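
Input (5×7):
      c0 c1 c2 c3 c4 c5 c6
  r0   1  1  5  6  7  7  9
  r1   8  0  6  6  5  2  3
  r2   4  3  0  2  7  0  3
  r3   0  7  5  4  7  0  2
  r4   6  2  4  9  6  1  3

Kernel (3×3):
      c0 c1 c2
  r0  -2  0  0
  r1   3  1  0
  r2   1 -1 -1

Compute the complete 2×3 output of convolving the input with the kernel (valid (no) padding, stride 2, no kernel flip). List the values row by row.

Output[0,0]: The receptive field on the input at this output position is [1 1 5 / 8 0 6 / 4 3 0]. Elementwise product with the kernel and sum: 1·-2 + 8·3 + 0·1 + 4·1 + 3·-1 + 0·-1.

23 5 7
-1 8 9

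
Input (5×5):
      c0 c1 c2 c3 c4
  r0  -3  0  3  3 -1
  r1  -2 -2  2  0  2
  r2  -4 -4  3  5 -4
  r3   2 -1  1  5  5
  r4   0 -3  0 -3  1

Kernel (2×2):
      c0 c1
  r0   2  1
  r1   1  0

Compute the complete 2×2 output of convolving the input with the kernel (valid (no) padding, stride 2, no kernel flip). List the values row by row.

-8 11
-10 12

Output[0,0]: The receptive field on the input at this output position is [-3 0 / -2 -2]. Elementwise product with the kernel and sum: -3·2 + 0·1 + -2·1.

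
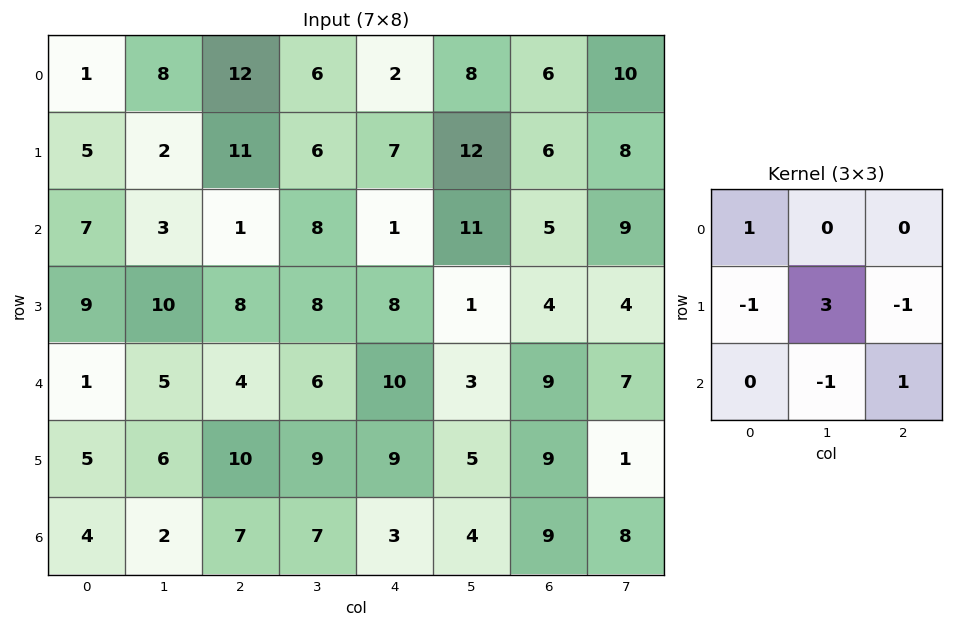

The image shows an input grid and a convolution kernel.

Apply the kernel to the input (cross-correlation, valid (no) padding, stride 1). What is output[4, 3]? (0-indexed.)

The receptive field on the input at this output position is [6 10 3 / 9 9 5 / 7 3 4]. Elementwise product with the kernel and sum: 6·1 + 9·-1 + 9·3 + 5·-1 + 3·-1 + 4·1.

20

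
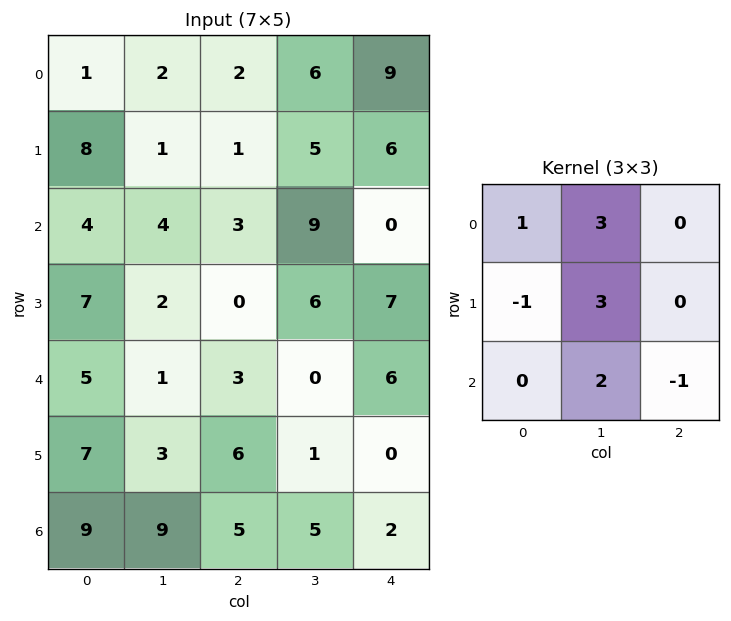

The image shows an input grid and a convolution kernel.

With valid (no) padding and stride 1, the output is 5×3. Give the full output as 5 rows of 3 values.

Output[0,0]: The receptive field on the input at this output position is [1 2 2 / 8 1 1 / 4 4 3]. Elementwise product with the kernel and sum: 1·1 + 2·3 + 8·-1 + 1·3 + 4·2 + 3·-1.
Output[0,1]: The receptive field on the input at this output position is [2 2 6 / 1 1 5 / 4 3 9]. Elementwise product with the kernel and sum: 2·1 + 2·3 + 1·-1 + 1·3 + 3·2 + 9·-1.

7 7 52
23 3 45
14 17 42
11 21 17
23 30 8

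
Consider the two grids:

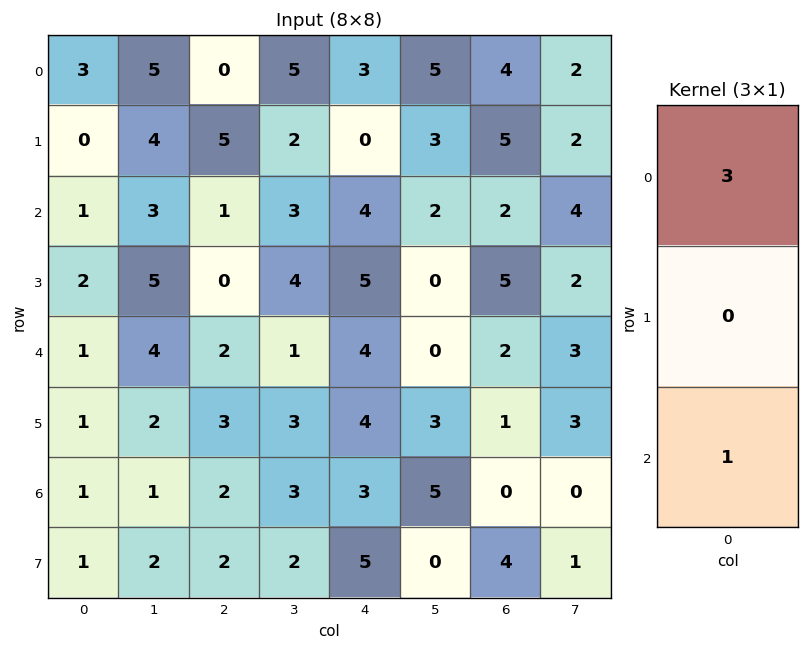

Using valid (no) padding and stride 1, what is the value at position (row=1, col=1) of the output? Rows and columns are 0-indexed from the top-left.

17

The receptive field on the input at this output position is [4 / 3 / 5]. Elementwise product with the kernel and sum: 4·3 + 5·1.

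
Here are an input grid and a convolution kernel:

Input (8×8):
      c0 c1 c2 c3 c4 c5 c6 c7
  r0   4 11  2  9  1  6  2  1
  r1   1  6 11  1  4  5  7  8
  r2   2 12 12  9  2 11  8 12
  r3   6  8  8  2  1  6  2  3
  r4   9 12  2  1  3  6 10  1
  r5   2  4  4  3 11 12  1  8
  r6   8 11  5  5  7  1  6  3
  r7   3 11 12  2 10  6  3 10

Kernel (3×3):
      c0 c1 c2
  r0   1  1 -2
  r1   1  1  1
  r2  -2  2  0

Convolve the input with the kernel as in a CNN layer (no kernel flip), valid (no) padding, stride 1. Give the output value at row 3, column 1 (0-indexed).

The receptive field on the input at this output position is [8 8 2 / 12 2 1 / 4 4 3]. Elementwise product with the kernel and sum: 8·1 + 8·1 + 2·-2 + 12·1 + 2·1 + 1·1 + 4·-2 + 4·2.

27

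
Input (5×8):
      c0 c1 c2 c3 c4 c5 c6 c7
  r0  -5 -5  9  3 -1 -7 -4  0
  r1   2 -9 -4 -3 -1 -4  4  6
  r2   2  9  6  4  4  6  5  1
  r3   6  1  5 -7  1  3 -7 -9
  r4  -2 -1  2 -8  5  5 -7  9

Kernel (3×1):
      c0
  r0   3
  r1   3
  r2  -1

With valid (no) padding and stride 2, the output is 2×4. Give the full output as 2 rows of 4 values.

-11 9 -10 -5
26 31 10 1

Output[0,0]: The receptive field on the input at this output position is [-5 / 2 / 2]. Elementwise product with the kernel and sum: -5·3 + 2·3 + 2·-1.
Output[0,1]: The receptive field on the input at this output position is [9 / -4 / 6]. Elementwise product with the kernel and sum: 9·3 + -4·3 + 6·-1.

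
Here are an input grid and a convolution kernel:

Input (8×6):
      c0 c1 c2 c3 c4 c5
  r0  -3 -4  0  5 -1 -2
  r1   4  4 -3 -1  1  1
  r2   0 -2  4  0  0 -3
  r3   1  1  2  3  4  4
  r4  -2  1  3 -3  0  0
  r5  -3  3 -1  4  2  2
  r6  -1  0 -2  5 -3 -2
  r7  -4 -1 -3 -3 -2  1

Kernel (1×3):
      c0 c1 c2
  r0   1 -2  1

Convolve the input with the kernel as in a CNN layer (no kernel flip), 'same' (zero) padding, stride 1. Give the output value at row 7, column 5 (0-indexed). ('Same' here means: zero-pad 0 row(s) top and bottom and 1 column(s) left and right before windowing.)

The receptive field on the zero-padded input at this output position is [-2 1 0]. Elementwise product with the kernel and sum: -2·1 + 1·-2 + 0·1.

-4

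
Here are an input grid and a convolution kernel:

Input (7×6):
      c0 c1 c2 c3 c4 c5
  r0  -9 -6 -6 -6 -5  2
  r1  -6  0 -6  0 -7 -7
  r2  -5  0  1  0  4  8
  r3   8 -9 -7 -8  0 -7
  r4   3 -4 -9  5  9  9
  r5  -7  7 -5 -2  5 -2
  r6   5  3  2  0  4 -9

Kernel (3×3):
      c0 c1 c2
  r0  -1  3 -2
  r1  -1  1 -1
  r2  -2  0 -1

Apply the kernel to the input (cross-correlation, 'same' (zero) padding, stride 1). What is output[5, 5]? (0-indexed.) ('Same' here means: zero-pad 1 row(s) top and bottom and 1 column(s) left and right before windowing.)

3

The receptive field on the zero-padded input at this output position is [9 9 0 / 5 -2 0 / 4 -9 0]. Elementwise product with the kernel and sum: 9·-1 + 9·3 + 0·-2 + 5·-1 + -2·1 + 0·-1 + 4·-2 + 0·-1.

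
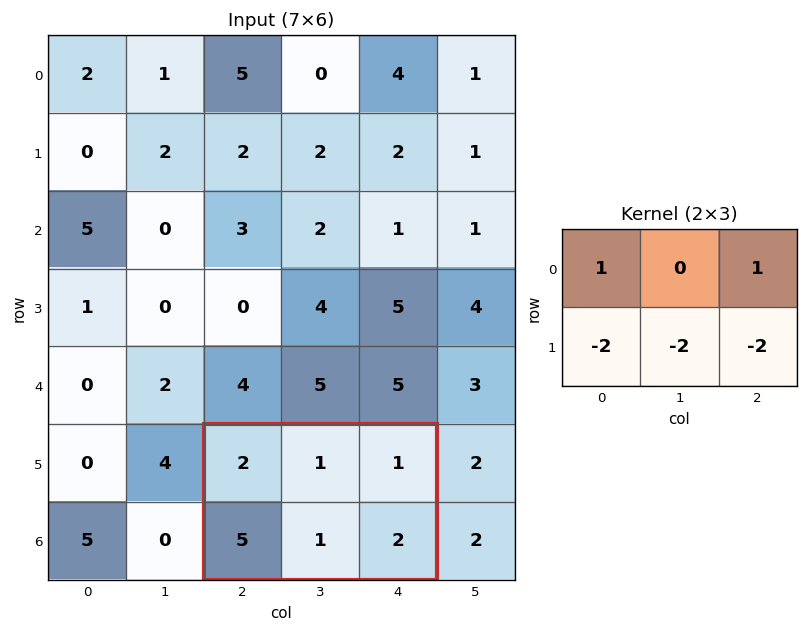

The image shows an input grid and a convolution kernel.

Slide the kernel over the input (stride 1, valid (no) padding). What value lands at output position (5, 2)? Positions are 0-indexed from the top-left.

-13

The receptive field on the input at this output position is [2 1 1 / 5 1 2]. Elementwise product with the kernel and sum: 2·1 + 1·1 + 5·-2 + 1·-2 + 2·-2.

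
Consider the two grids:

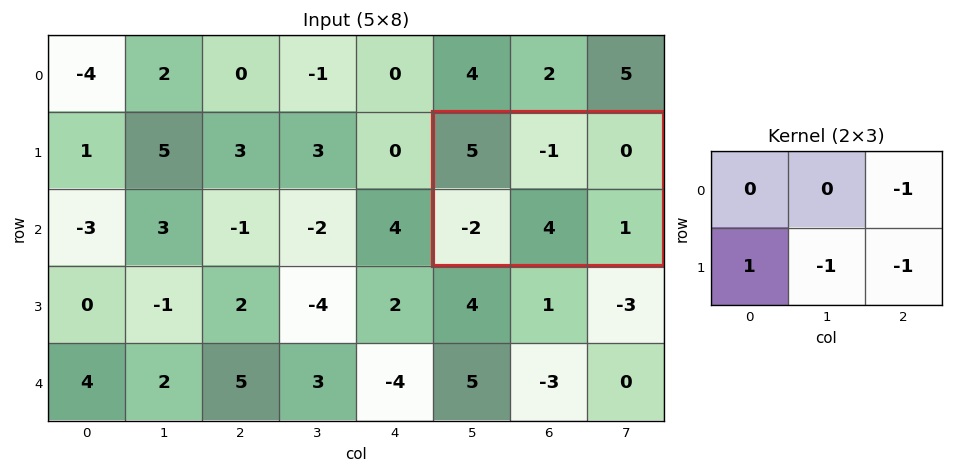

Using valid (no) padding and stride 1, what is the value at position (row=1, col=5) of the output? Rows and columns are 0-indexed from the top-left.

-7

The receptive field on the input at this output position is [5 -1 0 / -2 4 1]. Elementwise product with the kernel and sum: 0·-1 + -2·1 + 4·-1 + 1·-1.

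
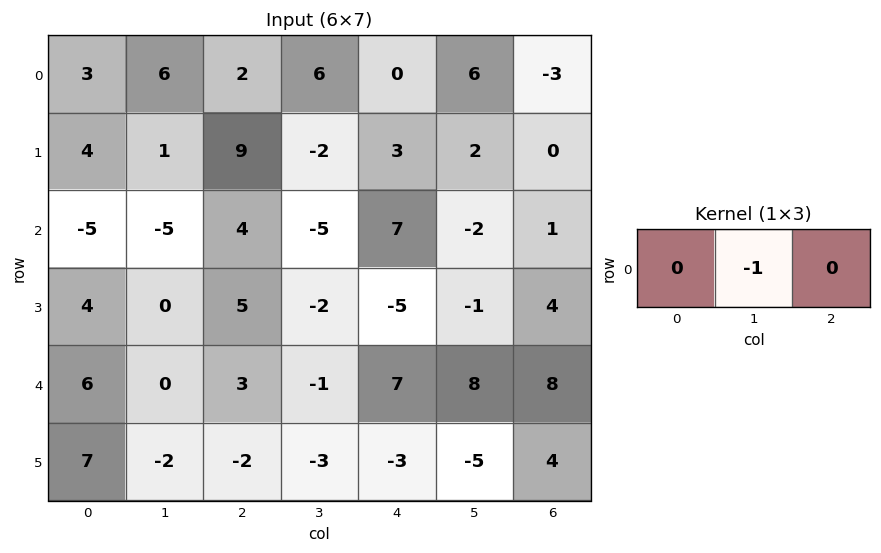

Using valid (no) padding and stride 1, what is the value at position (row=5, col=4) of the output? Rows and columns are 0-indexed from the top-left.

The receptive field on the input at this output position is [-3 -5 4]. Elementwise product with the kernel and sum: -5·-1.

5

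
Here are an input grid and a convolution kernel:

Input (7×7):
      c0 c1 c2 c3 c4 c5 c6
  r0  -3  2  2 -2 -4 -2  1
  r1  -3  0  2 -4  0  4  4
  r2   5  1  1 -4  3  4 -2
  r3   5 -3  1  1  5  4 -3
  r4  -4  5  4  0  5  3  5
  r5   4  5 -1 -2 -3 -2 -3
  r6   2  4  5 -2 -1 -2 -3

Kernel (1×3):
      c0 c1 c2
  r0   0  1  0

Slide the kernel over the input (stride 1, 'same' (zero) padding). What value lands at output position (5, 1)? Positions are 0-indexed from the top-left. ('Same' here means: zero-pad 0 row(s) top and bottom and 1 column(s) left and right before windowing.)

The receptive field on the zero-padded input at this output position is [4 5 -1]. Elementwise product with the kernel and sum: 5·1.

5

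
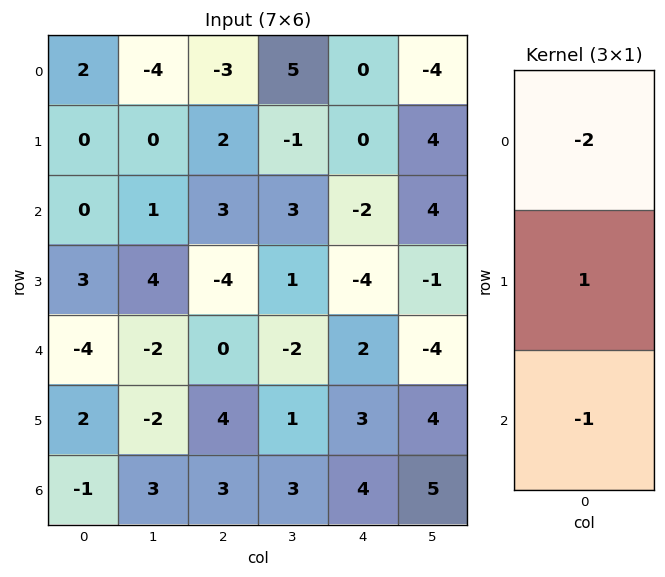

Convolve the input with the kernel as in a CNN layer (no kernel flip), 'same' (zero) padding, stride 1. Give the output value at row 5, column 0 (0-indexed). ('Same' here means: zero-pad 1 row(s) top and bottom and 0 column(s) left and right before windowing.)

11

The receptive field on the zero-padded input at this output position is [-4 / 2 / -1]. Elementwise product with the kernel and sum: -4·-2 + 2·1 + -1·-1.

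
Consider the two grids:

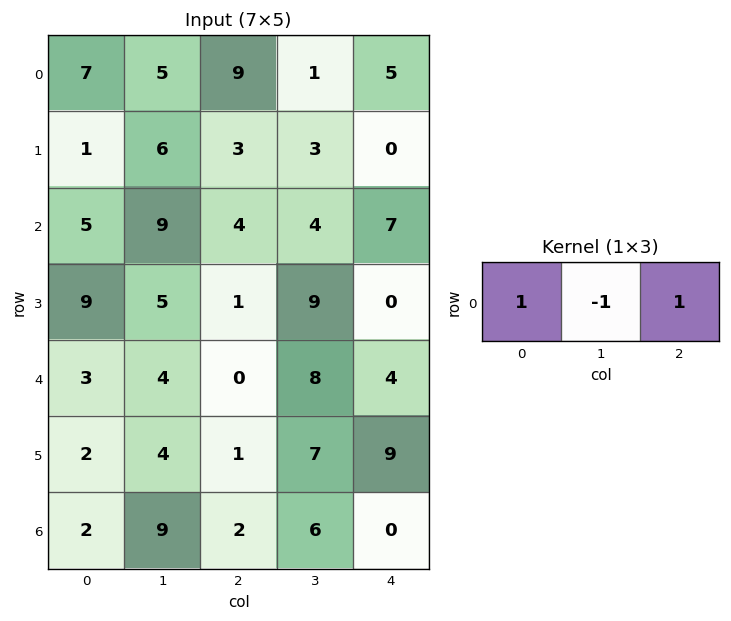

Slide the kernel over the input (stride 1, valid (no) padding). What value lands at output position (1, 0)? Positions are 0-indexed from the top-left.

-2

The receptive field on the input at this output position is [1 6 3]. Elementwise product with the kernel and sum: 1·1 + 6·-1 + 3·1.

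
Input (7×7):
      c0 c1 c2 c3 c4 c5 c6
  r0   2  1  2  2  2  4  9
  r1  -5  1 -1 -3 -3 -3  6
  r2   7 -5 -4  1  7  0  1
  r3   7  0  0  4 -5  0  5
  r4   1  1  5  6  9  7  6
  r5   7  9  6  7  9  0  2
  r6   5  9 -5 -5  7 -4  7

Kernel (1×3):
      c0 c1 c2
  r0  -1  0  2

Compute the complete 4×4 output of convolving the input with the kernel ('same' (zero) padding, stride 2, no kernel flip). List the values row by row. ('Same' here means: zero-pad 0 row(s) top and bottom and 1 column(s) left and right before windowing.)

2 3 6 -4
-10 7 -1 0
2 11 8 -7
18 -19 -3 4

Output[0,0]: The receptive field on the zero-padded input at this output position is [0 2 1]. Elementwise product with the kernel and sum: 0·-1 + 1·2.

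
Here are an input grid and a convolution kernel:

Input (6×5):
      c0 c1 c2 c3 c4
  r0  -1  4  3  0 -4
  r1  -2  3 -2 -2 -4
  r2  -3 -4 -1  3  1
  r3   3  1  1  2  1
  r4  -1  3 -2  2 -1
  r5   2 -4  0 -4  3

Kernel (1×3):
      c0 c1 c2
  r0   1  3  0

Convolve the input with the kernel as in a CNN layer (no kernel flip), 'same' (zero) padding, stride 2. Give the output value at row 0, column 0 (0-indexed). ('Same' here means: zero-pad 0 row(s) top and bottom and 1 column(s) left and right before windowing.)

The receptive field on the zero-padded input at this output position is [0 -1 4]. Elementwise product with the kernel and sum: 0·1 + -1·3.

-3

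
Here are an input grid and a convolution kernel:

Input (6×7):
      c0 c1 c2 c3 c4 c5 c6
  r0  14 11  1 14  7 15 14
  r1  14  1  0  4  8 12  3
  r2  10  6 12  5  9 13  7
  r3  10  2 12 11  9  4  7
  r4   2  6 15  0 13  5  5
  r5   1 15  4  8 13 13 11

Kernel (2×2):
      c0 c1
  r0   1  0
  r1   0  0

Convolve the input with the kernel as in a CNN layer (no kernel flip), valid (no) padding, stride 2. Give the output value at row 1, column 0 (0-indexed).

10

The receptive field on the input at this output position is [10 6 / 10 2]. Elementwise product with the kernel and sum: 10·1.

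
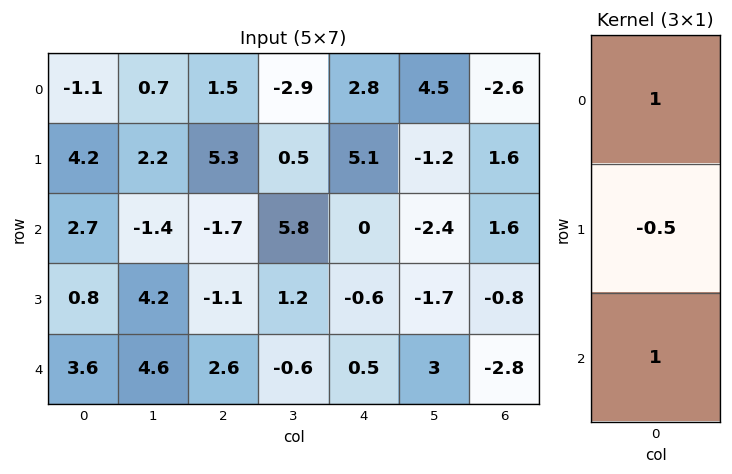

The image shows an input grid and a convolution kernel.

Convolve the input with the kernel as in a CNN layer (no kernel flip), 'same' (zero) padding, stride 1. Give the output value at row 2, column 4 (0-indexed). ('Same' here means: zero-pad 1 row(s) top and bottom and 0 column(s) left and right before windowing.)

The receptive field on the zero-padded input at this output position is [5.1 / 0 / -0.6]. Elementwise product with the kernel and sum: 5.1·1 + 0·-0.5 + -0.6·1.

4.5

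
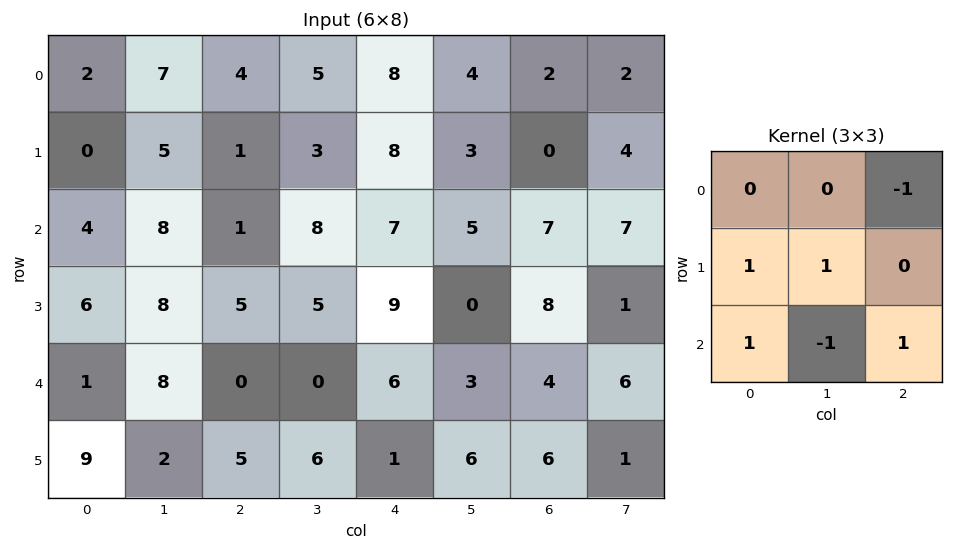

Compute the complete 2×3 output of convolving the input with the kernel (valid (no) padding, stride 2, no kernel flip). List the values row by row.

Output[0,0]: The receptive field on the input at this output position is [2 7 4 / 0 5 1 / 4 8 1]. Elementwise product with the kernel and sum: 4·-1 + 0·1 + 5·1 + 4·1 + 8·-1 + 1·1.
Output[0,1]: The receptive field on the input at this output position is [4 5 8 / 1 3 8 / 1 8 7]. Elementwise product with the kernel and sum: 8·-1 + 1·1 + 3·1 + 1·1 + 8·-1 + 7·1.

-2 -4 18
6 9 9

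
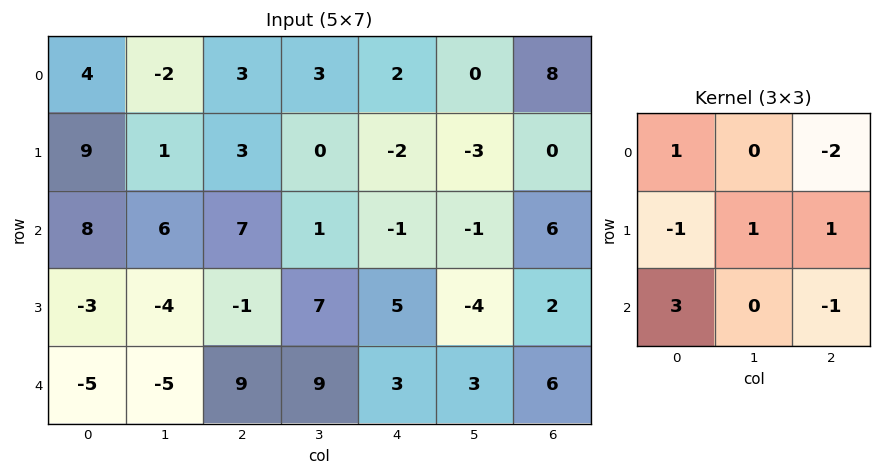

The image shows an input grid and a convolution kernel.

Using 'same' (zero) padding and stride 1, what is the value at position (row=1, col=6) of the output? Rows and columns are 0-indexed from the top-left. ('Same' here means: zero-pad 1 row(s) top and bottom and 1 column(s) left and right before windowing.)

The receptive field on the zero-padded input at this output position is [0 8 0 / -3 0 0 / -1 6 0]. Elementwise product with the kernel and sum: 0·1 + 0·-2 + -3·-1 + 0·1 + 0·1 + -1·3 + 0·-1.

0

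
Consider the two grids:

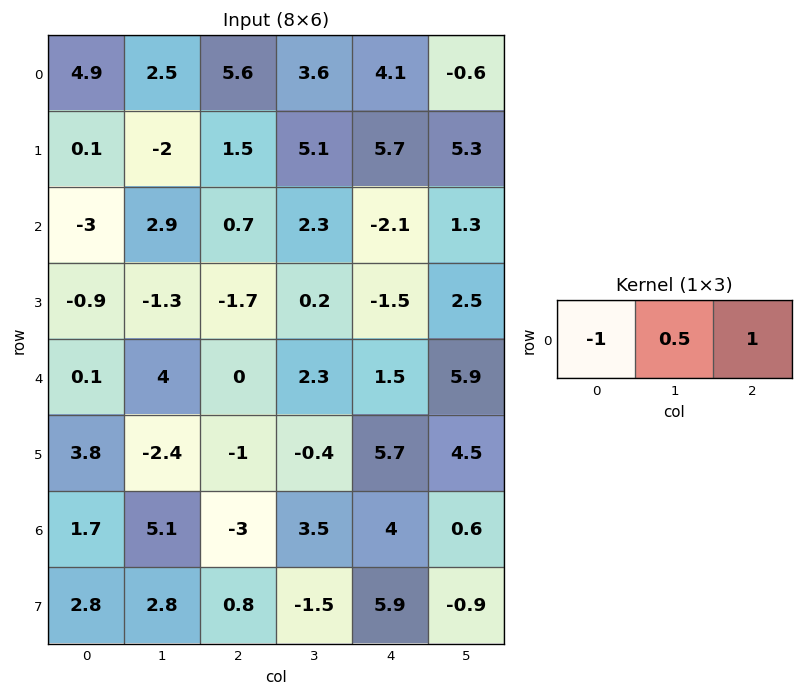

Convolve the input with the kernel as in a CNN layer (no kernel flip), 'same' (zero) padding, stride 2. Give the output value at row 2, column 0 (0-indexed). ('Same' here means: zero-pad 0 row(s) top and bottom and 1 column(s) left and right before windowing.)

4.05

The receptive field on the zero-padded input at this output position is [0 0.1 4]. Elementwise product with the kernel and sum: 0·-1 + 0.1·0.5 + 4·1.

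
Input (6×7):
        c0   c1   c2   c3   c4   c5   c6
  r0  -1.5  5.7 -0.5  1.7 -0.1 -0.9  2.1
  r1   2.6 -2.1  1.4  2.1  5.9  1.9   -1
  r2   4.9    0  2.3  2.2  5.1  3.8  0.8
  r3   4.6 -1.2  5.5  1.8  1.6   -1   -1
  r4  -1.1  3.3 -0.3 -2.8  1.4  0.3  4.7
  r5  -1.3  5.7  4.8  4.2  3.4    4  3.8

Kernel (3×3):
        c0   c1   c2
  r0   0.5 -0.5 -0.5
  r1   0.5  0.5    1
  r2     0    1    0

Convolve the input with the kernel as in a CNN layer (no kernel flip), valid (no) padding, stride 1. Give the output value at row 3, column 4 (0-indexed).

11.35

The receptive field on the input at this output position is [1.6 -1 -1 / 1.4 0.3 4.7 / 3.4 4 3.8]. Elementwise product with the kernel and sum: 1.6·0.5 + -1·-0.5 + -1·-0.5 + 1.4·0.5 + 0.3·0.5 + 4.7·1 + 4·1.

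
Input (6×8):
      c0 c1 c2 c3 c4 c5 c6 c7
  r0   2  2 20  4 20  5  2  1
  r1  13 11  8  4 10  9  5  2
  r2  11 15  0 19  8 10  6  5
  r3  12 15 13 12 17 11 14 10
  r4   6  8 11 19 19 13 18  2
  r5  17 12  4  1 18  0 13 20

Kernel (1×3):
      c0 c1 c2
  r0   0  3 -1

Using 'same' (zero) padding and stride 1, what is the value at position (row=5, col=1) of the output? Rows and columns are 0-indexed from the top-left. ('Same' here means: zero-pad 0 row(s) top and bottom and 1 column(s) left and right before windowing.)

The receptive field on the zero-padded input at this output position is [17 12 4]. Elementwise product with the kernel and sum: 12·3 + 4·-1.

32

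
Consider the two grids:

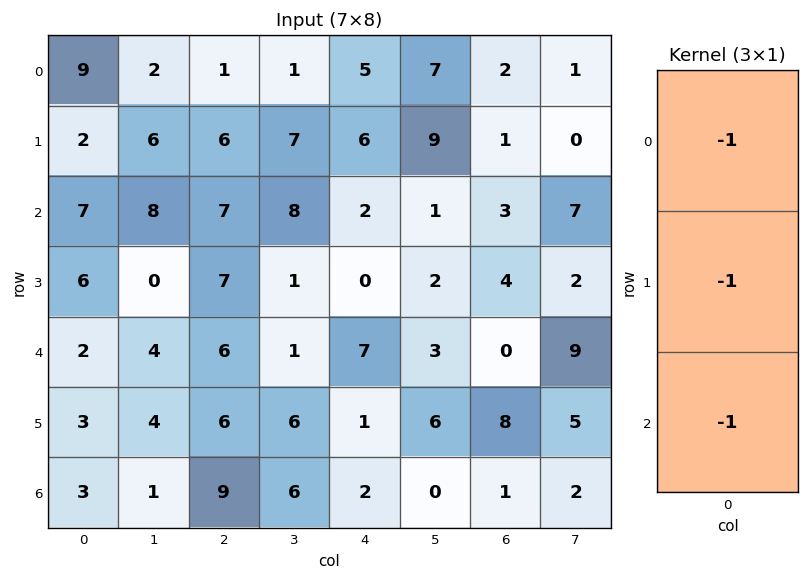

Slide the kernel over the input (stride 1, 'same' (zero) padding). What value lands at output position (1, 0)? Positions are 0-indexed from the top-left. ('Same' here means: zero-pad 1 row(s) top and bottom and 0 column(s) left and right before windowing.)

The receptive field on the zero-padded input at this output position is [9 / 2 / 7]. Elementwise product with the kernel and sum: 9·-1 + 2·-1 + 7·-1.

-18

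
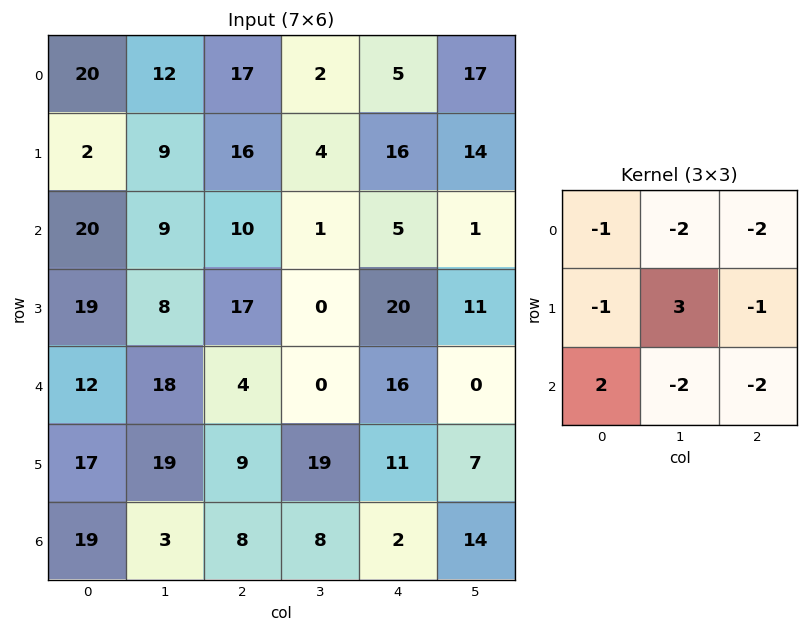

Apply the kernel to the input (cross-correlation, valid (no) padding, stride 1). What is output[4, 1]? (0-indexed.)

-63

The receptive field on the input at this output position is [18 4 0 / 19 9 19 / 3 8 8]. Elementwise product with the kernel and sum: 18·-1 + 4·-2 + 0·-2 + 19·-1 + 9·3 + 19·-1 + 3·2 + 8·-2 + 8·-2.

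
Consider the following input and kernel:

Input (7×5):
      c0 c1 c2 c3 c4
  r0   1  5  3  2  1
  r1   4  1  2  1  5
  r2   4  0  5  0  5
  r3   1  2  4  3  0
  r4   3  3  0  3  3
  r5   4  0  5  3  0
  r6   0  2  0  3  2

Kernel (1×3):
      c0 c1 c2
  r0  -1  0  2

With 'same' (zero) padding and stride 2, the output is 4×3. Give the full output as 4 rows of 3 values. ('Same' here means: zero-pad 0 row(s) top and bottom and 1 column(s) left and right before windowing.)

10 -1 -2
0 0 0
6 3 -3
4 4 -3

Output[0,0]: The receptive field on the zero-padded input at this output position is [0 1 5]. Elementwise product with the kernel and sum: 0·-1 + 5·2.
Output[0,1]: The receptive field on the zero-padded input at this output position is [5 3 2]. Elementwise product with the kernel and sum: 5·-1 + 2·2.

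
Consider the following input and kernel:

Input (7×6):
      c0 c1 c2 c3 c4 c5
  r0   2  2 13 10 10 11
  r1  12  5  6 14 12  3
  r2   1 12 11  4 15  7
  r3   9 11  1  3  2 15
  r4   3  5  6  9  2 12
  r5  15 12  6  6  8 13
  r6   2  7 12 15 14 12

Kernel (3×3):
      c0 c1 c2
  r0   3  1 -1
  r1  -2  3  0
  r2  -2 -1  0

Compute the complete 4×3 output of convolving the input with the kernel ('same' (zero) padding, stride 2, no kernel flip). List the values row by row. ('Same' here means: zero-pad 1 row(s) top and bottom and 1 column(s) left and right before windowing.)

Output[0,0]: The receptive field on the zero-padded input at this output position is [0 0 0 / 0 2 2 / 0 12 5]. Elementwise product with the kernel and sum: 0·3 + 0·1 + 0·-1 + 0·-2 + 2·3 + 0·-2 + 12·-1.

-6 19 -30
1 -7 80
-8 9 -36
9 58 25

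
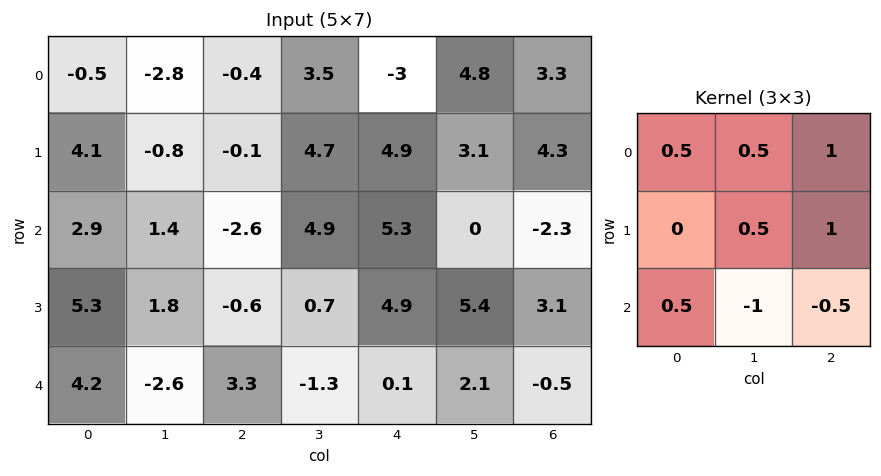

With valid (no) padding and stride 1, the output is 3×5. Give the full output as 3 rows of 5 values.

-1.2 7.4 -3.05 7.75 13.85
0.8 9 11.5 3.3 1.5
2.9 0.75 14.6 11.15 4.35

Output[0,0]: The receptive field on the input at this output position is [-0.5 -2.8 -0.4 / 4.1 -0.8 -0.1 / 2.9 1.4 -2.6]. Elementwise product with the kernel and sum: -0.5·0.5 + -2.8·0.5 + -0.4·1 + -0.8·0.5 + -0.1·1 + 2.9·0.5 + 1.4·-1 + -2.6·-0.5.
Output[0,1]: The receptive field on the input at this output position is [-2.8 -0.4 3.5 / -0.8 -0.1 4.7 / 1.4 -2.6 4.9]. Elementwise product with the kernel and sum: -2.8·0.5 + -0.4·0.5 + 3.5·1 + -0.1·0.5 + 4.7·1 + 1.4·0.5 + -2.6·-1 + 4.9·-0.5.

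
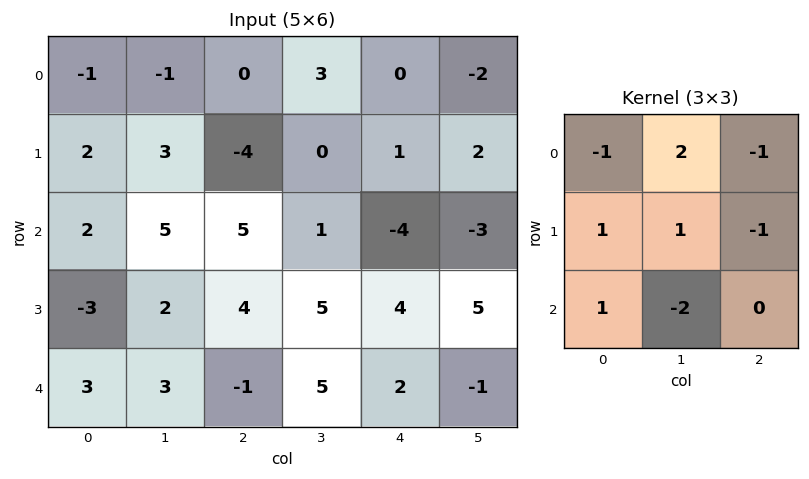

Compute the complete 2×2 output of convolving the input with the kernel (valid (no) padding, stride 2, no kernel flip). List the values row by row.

Output[0,0]: The receptive field on the input at this output position is [-1 -1 0 / 2 3 -4 / 2 5 5]. Elementwise product with the kernel and sum: -1·-1 + -1·2 + 0·-1 + 2·1 + 3·1 + -4·-1 + 2·1 + 5·-2.
Output[0,1]: The receptive field on the input at this output position is [0 3 0 / -4 0 1 / 5 1 -4]. Elementwise product with the kernel and sum: 0·-1 + 3·2 + 0·-1 + -4·1 + 0·1 + 1·-1 + 5·1 + 1·-2.

0 4
-5 -5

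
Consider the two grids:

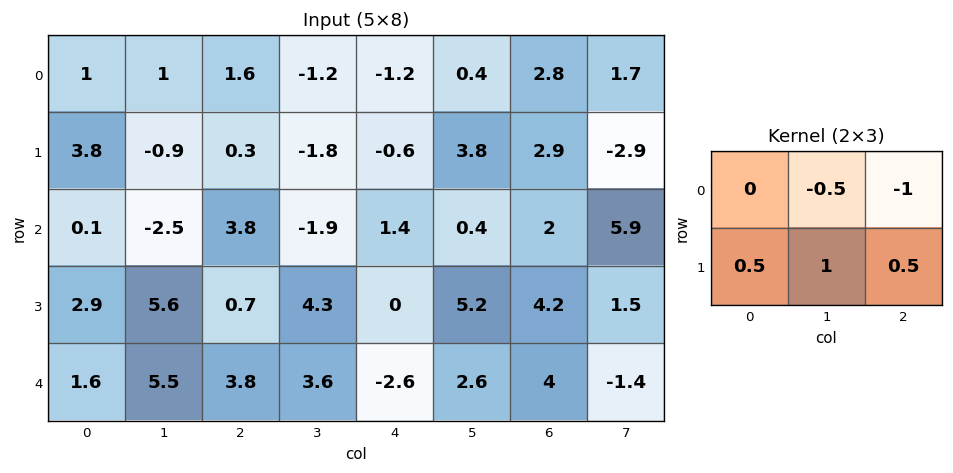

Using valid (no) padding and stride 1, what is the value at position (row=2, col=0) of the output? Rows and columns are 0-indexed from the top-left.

4.85

The receptive field on the input at this output position is [0.1 -2.5 3.8 / 2.9 5.6 0.7]. Elementwise product with the kernel and sum: -2.5·-0.5 + 3.8·-1 + 2.9·0.5 + 5.6·1 + 0.7·0.5.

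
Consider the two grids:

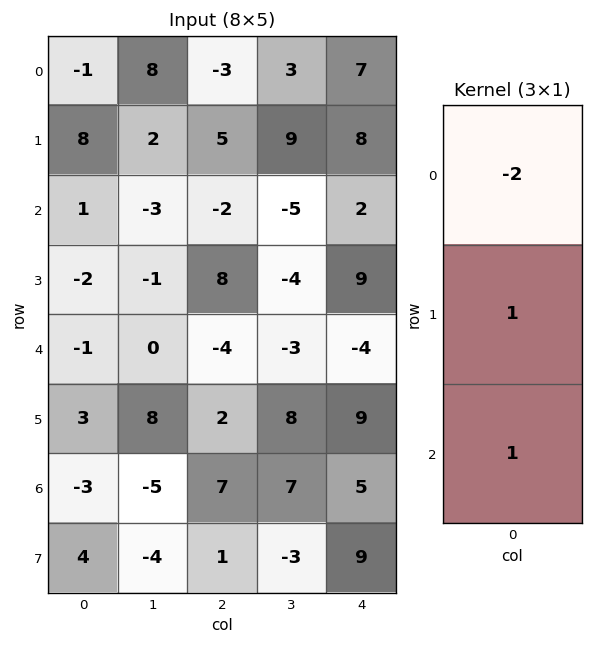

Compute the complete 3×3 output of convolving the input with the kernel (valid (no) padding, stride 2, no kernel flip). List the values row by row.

11 9 -4
-5 8 1
2 17 22

Output[0,0]: The receptive field on the input at this output position is [-1 / 8 / 1]. Elementwise product with the kernel and sum: -1·-2 + 8·1 + 1·1.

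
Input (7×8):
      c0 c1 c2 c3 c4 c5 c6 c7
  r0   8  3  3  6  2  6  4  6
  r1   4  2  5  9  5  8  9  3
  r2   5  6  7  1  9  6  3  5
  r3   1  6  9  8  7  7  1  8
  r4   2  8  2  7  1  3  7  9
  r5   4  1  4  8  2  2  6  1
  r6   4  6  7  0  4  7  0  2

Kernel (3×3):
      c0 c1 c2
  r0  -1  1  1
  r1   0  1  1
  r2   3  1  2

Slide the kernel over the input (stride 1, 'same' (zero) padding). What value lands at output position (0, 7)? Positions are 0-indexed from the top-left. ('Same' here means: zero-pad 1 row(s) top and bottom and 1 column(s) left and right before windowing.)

36

The receptive field on the zero-padded input at this output position is [0 0 0 / 4 6 0 / 9 3 0]. Elementwise product with the kernel and sum: 0·-1 + 0·1 + 0·1 + 6·1 + 0·1 + 9·3 + 3·1 + 0·2.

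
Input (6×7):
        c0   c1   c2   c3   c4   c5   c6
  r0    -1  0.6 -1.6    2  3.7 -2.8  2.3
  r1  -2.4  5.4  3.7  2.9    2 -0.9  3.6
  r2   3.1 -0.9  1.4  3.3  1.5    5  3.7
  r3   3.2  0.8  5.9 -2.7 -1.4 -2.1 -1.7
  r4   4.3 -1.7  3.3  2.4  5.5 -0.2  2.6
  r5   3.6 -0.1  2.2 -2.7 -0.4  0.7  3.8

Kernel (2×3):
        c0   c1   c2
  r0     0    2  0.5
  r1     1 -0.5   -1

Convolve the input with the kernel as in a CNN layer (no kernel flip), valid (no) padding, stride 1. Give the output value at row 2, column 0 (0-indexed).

-4.2

The receptive field on the input at this output position is [3.1 -0.9 1.4 / 3.2 0.8 5.9]. Elementwise product with the kernel and sum: -0.9·2 + 1.4·0.5 + 3.2·1 + 0.8·-0.5 + 5.9·-1.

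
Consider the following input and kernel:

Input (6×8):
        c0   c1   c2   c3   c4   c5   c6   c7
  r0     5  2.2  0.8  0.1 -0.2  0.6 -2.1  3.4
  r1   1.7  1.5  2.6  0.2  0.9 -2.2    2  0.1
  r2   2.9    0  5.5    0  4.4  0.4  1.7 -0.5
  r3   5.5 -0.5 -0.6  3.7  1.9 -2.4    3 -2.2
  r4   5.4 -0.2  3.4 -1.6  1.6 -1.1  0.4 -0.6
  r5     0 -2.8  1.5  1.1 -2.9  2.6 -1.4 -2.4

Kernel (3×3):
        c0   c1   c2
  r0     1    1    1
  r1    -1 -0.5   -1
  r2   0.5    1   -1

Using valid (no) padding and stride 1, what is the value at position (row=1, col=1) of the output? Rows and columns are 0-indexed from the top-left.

The receptive field on the input at this output position is [1.5 2.6 0.2 / 0 5.5 0 / -0.5 -0.6 3.7]. Elementwise product with the kernel and sum: 1.5·1 + 2.6·1 + 0.2·1 + 0·-1 + 5.5·-0.5 + 0·-1 + -0.5·0.5 + -0.6·1 + 3.7·-1.

-3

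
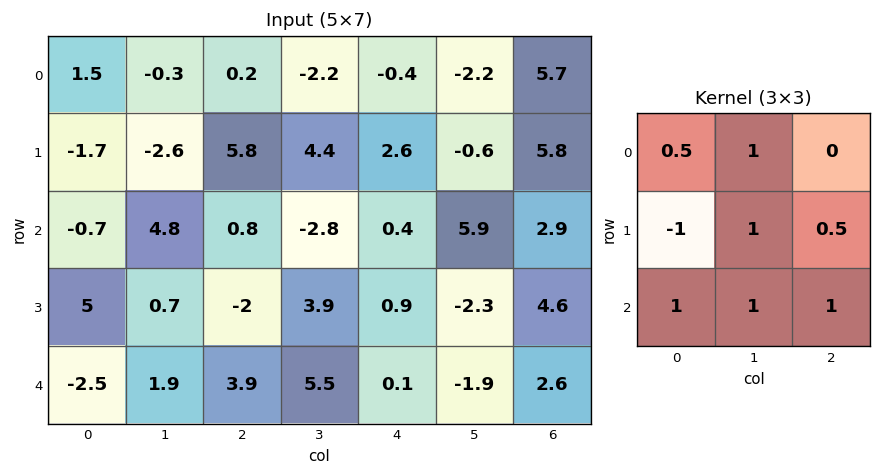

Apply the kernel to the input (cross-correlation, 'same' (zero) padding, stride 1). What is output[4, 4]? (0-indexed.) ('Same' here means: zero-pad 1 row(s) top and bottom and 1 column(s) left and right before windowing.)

The receptive field on the zero-padded input at this output position is [3.9 0.9 -2.3 / 5.5 0.1 -1.9 / 0 0 0]. Elementwise product with the kernel and sum: 3.9·0.5 + 0.9·1 + 5.5·-1 + 0.1·1 + -1.9·0.5 + 0·1 + 0·1 + 0·1.

-3.5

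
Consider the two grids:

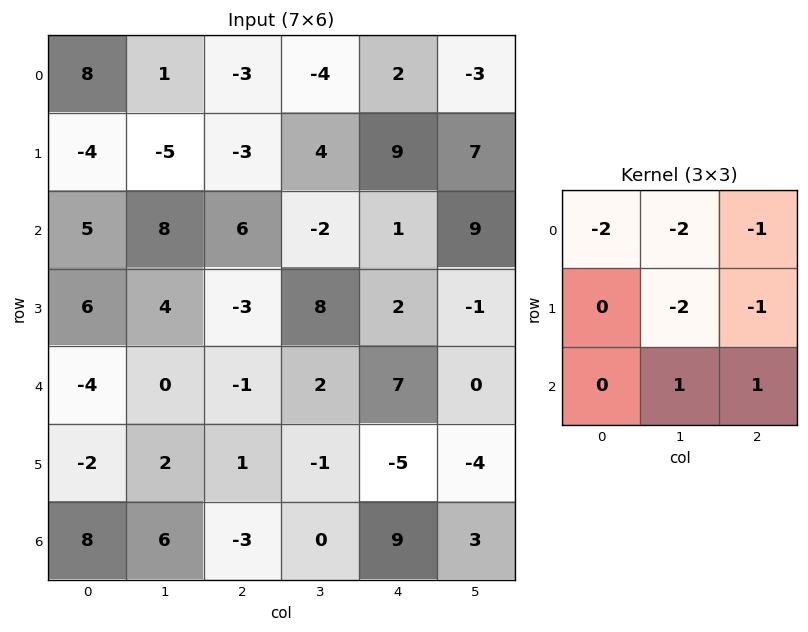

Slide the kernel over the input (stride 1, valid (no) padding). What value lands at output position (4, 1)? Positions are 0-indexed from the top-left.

-4

The receptive field on the input at this output position is [0 -1 2 / 2 1 -1 / 6 -3 0]. Elementwise product with the kernel and sum: 0·-2 + -1·-2 + 2·-1 + 1·-2 + -1·-1 + -3·1 + 0·1.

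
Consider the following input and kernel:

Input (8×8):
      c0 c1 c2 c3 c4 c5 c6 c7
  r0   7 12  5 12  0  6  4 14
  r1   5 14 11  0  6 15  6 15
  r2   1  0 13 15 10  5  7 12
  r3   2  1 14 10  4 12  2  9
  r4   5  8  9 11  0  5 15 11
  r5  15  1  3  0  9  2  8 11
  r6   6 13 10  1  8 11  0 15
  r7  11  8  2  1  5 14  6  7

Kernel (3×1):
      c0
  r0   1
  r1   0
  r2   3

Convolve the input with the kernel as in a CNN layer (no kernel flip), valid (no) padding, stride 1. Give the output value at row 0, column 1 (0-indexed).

12

The receptive field on the input at this output position is [12 / 14 / 0]. Elementwise product with the kernel and sum: 12·1 + 0·3.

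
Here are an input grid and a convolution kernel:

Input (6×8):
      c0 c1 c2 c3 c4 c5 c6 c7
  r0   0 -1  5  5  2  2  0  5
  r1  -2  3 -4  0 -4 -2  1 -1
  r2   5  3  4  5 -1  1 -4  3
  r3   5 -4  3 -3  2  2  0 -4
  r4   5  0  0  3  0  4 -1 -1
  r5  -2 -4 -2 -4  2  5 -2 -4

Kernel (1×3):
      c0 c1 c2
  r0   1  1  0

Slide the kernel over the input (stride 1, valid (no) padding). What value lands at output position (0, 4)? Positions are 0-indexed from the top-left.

4

The receptive field on the input at this output position is [2 2 0]. Elementwise product with the kernel and sum: 2·1 + 2·1.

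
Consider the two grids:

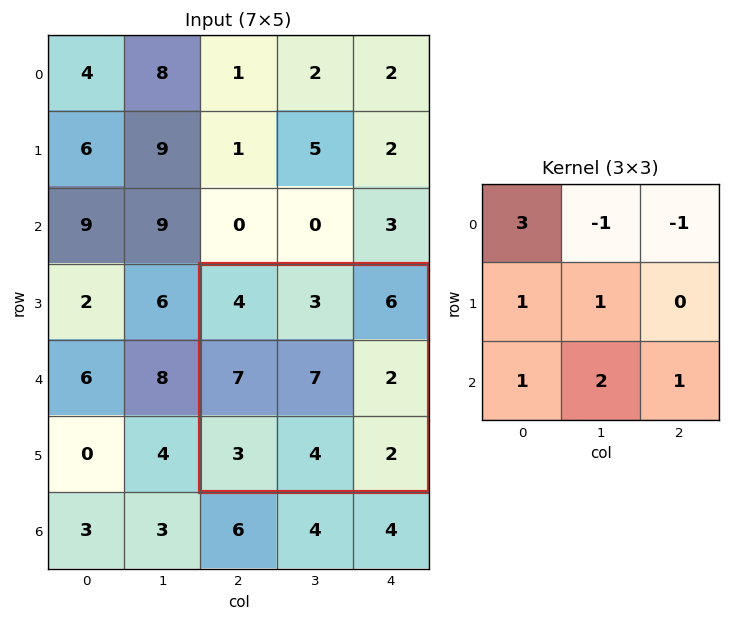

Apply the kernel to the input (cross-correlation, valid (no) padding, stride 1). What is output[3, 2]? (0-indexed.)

The receptive field on the input at this output position is [4 3 6 / 7 7 2 / 3 4 2]. Elementwise product with the kernel and sum: 4·3 + 3·-1 + 6·-1 + 7·1 + 7·1 + 3·1 + 4·2 + 2·1.

30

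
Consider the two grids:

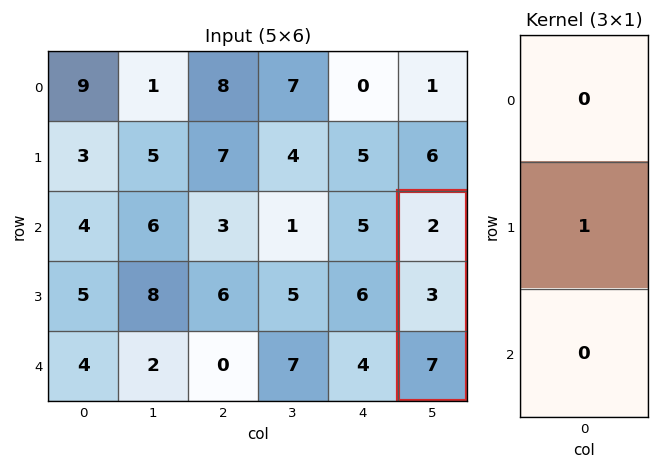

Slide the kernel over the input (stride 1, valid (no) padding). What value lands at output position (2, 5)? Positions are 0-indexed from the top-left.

The receptive field on the input at this output position is [2 / 3 / 7]. Elementwise product with the kernel and sum: 3·1.

3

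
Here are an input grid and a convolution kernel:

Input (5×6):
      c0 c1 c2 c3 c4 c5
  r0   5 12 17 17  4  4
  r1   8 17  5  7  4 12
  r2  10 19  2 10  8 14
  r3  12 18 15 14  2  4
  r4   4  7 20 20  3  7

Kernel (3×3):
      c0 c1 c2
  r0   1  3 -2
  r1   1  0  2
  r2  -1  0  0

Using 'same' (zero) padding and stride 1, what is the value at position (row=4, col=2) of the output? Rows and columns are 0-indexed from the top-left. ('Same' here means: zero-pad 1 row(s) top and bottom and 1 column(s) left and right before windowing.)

The receptive field on the zero-padded input at this output position is [18 15 14 / 7 20 20 / 0 0 0]. Elementwise product with the kernel and sum: 18·1 + 15·3 + 14·-2 + 7·1 + 20·2 + 0·-1.

82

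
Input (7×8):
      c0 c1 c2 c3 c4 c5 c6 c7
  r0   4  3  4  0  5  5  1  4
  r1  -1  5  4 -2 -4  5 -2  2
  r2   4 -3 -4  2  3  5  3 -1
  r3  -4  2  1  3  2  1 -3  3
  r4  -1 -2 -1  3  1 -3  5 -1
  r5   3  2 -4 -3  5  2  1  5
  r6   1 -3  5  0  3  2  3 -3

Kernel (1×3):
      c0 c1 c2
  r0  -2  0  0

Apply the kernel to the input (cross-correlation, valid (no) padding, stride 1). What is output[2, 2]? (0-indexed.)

8

The receptive field on the input at this output position is [-4 2 3]. Elementwise product with the kernel and sum: -4·-2.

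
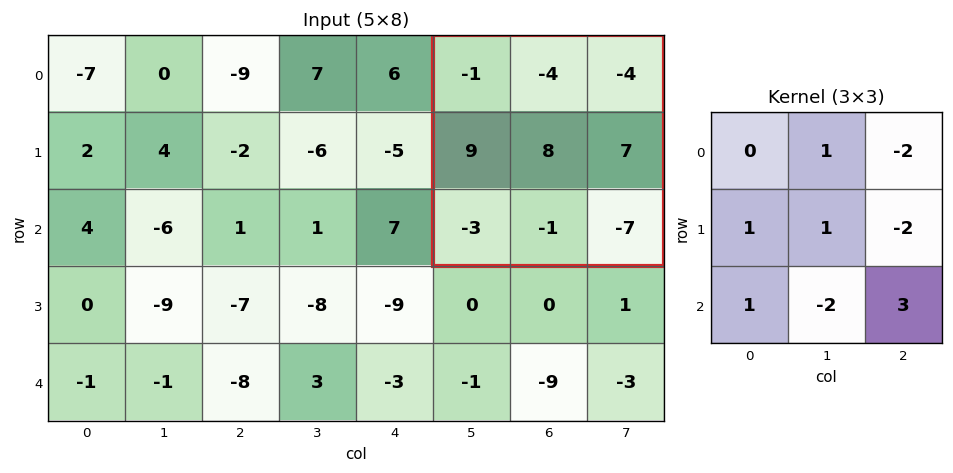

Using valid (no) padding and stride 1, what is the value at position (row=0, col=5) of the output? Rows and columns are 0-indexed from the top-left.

The receptive field on the input at this output position is [-1 -4 -4 / 9 8 7 / -3 -1 -7]. Elementwise product with the kernel and sum: -4·1 + -4·-2 + 9·1 + 8·1 + 7·-2 + -3·1 + -1·-2 + -7·3.

-15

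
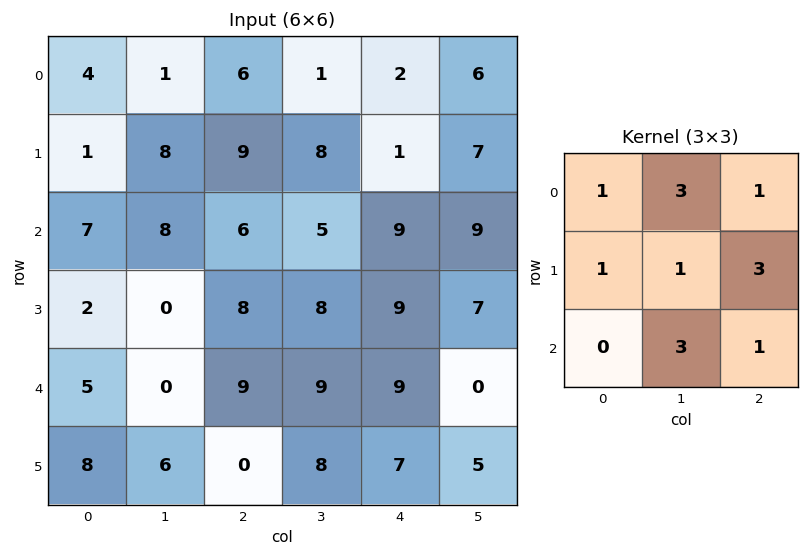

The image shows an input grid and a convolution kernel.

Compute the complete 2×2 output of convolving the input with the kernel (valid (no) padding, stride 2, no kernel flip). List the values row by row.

79 55
72 109

Output[0,0]: The receptive field on the input at this output position is [4 1 6 / 1 8 9 / 7 8 6]. Elementwise product with the kernel and sum: 4·1 + 1·3 + 6·1 + 1·1 + 8·1 + 9·3 + 8·3 + 6·1.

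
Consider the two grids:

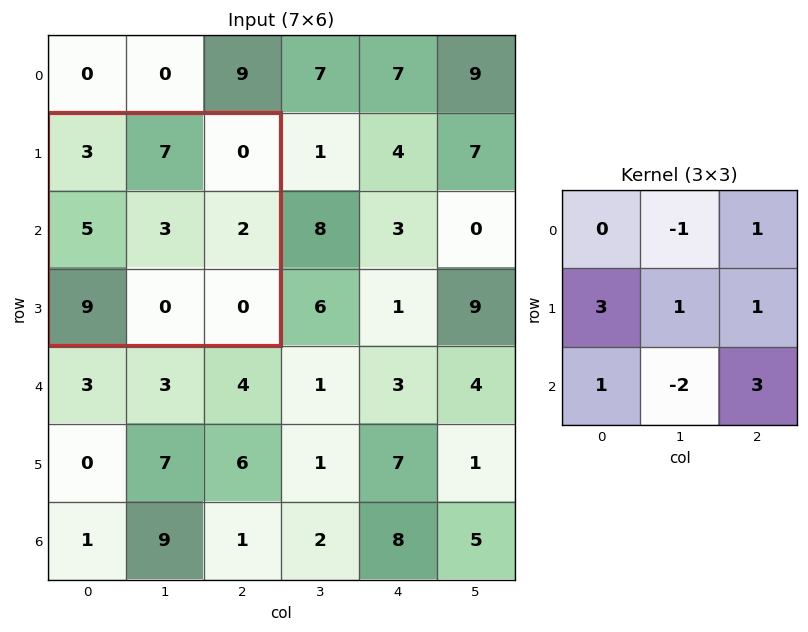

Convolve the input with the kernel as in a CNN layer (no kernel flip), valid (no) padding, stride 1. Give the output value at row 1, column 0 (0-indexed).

The receptive field on the input at this output position is [3 7 0 / 5 3 2 / 9 0 0]. Elementwise product with the kernel and sum: 7·-1 + 0·1 + 5·3 + 3·1 + 2·1 + 9·1 + 0·-2 + 0·3.

22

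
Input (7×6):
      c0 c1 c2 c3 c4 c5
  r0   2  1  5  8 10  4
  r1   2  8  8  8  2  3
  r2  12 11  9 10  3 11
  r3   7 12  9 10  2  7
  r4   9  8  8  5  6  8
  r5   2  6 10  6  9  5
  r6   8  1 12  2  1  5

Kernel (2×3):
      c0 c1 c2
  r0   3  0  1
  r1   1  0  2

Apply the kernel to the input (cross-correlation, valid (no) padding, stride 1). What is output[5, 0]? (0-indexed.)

48

The receptive field on the input at this output position is [2 6 10 / 8 1 12]. Elementwise product with the kernel and sum: 2·3 + 10·1 + 8·1 + 12·2.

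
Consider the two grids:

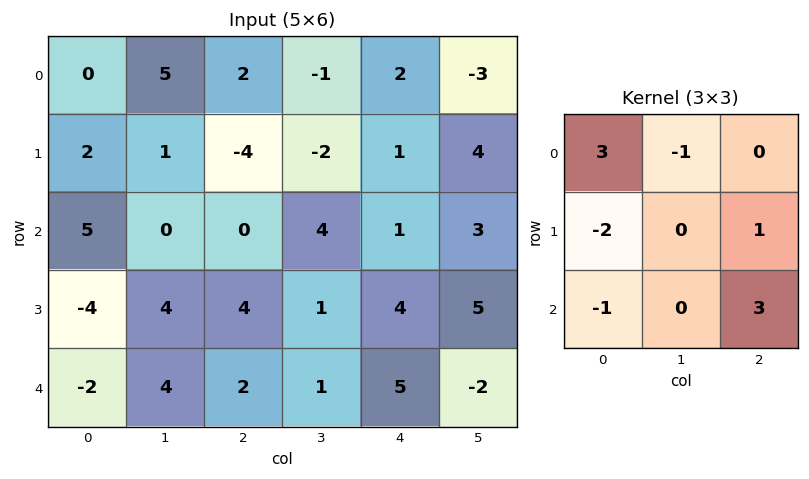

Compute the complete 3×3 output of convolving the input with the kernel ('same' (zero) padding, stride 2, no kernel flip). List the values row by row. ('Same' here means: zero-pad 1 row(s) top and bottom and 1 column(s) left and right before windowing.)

Output[0,0]: The receptive field on the zero-padded input at this output position is [0 0 0 / 0 0 5 / 0 2 1]. Elementwise product with the kernel and sum: 0·3 + 0·-1 + 0·-2 + 5·1 + 0·-1 + 1·3.

8 -18 13
10 10 2
8 1 -5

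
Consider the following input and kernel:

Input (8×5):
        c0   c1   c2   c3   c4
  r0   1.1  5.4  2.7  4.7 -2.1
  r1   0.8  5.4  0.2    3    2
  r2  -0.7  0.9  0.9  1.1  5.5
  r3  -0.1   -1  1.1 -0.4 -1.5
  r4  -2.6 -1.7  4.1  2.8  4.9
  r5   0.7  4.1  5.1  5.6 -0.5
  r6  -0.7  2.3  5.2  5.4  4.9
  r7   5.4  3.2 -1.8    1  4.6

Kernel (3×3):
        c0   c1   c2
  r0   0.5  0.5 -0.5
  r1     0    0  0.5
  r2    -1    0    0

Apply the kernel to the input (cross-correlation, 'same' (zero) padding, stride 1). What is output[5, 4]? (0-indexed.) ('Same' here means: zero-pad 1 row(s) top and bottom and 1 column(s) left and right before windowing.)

-1.55

The receptive field on the zero-padded input at this output position is [2.8 4.9 0 / 5.6 -0.5 0 / 5.4 4.9 0]. Elementwise product with the kernel and sum: 2.8·0.5 + 4.9·0.5 + 0·-0.5 + 0·0.5 + 5.4·-1.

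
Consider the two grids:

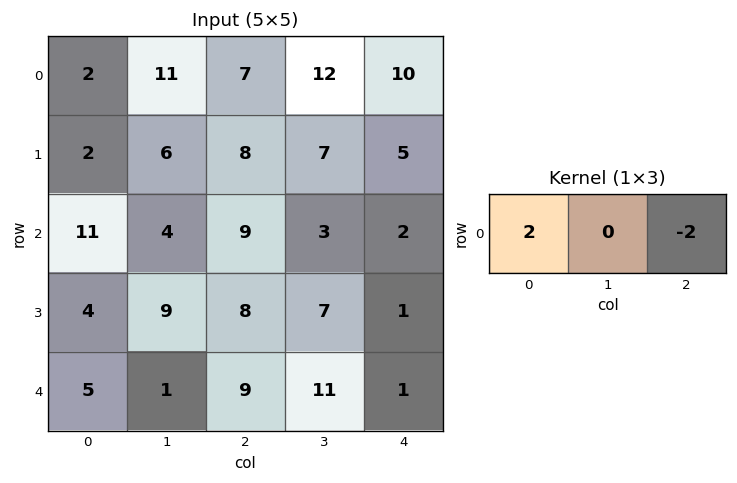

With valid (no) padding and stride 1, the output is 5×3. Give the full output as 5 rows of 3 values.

Output[0,0]: The receptive field on the input at this output position is [2 11 7]. Elementwise product with the kernel and sum: 2·2 + 7·-2.
Output[0,1]: The receptive field on the input at this output position is [11 7 12]. Elementwise product with the kernel and sum: 11·2 + 12·-2.

-10 -2 -6
-12 -2 6
4 2 14
-8 4 14
-8 -20 16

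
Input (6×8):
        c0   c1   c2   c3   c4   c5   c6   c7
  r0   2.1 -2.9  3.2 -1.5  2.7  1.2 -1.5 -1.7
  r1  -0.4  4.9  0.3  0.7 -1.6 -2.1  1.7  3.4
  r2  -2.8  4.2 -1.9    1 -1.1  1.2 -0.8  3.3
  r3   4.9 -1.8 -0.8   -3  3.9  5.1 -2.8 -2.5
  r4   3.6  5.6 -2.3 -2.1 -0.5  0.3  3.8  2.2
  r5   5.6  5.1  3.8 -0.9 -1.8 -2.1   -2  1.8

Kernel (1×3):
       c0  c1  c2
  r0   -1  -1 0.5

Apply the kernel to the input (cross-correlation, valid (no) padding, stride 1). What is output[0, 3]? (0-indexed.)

-0.6

The receptive field on the input at this output position is [-1.5 2.7 1.2]. Elementwise product with the kernel and sum: -1.5·-1 + 2.7·-1 + 1.2·0.5.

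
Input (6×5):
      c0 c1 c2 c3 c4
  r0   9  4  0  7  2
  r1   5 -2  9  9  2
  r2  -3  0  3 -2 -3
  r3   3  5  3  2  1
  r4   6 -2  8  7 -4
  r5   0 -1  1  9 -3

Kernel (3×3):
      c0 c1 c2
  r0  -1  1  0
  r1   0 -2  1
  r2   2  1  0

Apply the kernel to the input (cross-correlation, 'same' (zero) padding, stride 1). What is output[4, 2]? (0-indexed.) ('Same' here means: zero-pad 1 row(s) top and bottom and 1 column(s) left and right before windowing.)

-12

The receptive field on the zero-padded input at this output position is [5 3 2 / -2 8 7 / -1 1 9]. Elementwise product with the kernel and sum: 5·-1 + 3·1 + 8·-2 + 7·1 + -1·2 + 1·1.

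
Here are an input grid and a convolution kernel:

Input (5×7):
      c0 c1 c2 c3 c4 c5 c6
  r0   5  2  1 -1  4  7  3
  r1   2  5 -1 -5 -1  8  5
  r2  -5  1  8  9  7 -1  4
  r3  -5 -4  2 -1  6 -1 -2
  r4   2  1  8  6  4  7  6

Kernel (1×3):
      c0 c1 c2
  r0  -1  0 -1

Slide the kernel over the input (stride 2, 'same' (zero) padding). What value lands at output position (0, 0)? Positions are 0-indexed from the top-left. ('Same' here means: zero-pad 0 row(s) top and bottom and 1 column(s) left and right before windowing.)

The receptive field on the zero-padded input at this output position is [0 5 2]. Elementwise product with the kernel and sum: 0·-1 + 2·-1.

-2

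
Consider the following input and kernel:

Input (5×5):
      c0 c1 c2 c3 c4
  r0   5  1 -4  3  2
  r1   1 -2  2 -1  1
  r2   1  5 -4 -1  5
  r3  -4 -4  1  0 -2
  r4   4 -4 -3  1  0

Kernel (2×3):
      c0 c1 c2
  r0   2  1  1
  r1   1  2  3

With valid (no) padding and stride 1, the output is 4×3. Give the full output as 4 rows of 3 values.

Output[0,0]: The receptive field on the input at this output position is [5 1 -4 / 1 -2 2]. Elementwise product with the kernel and sum: 5·2 + 1·1 + -4·1 + 1·1 + -2·2 + 2·3.
Output[0,1]: The receptive field on the input at this output position is [1 -4 3 / -2 2 -1]. Elementwise product with the kernel and sum: 1·2 + -4·1 + 3·1 + -2·1 + 2·2 + -1·3.

10 0 0
1 -9 13
-6 3 -9
-24 -14 -1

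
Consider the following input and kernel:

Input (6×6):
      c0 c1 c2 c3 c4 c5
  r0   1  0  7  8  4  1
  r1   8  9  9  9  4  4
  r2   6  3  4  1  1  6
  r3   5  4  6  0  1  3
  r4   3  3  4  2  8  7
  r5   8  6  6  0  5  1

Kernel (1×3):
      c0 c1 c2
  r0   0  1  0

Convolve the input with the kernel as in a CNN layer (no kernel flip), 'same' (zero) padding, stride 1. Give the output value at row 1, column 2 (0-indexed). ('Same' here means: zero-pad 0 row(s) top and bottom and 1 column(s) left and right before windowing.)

9

The receptive field on the zero-padded input at this output position is [9 9 9]. Elementwise product with the kernel and sum: 9·1.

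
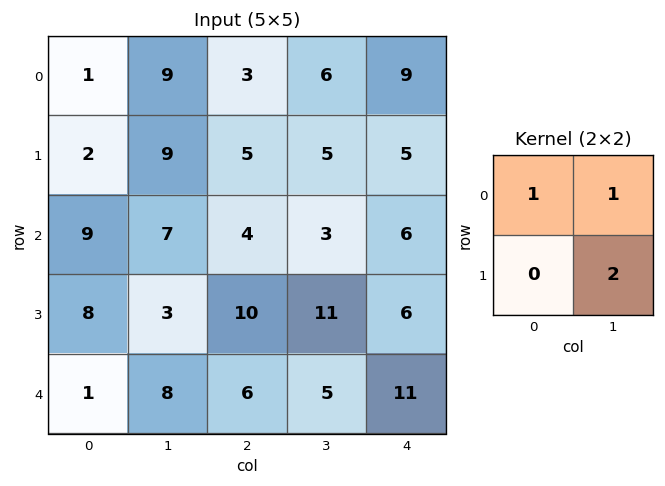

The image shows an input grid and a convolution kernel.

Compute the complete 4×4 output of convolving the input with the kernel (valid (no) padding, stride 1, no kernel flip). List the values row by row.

Output[0,0]: The receptive field on the input at this output position is [1 9 / 2 9]. Elementwise product with the kernel and sum: 1·1 + 9·1 + 9·2.
Output[0,1]: The receptive field on the input at this output position is [9 3 / 9 5]. Elementwise product with the kernel and sum: 9·1 + 3·1 + 5·2.

28 22 19 25
25 22 16 22
22 31 29 21
27 25 31 39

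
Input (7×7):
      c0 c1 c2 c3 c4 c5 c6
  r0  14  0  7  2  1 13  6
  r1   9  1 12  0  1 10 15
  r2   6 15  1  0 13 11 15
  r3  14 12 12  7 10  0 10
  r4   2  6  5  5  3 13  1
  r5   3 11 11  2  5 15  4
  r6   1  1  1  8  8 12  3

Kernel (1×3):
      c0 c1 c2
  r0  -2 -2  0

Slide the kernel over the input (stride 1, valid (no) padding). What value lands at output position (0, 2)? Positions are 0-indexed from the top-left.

The receptive field on the input at this output position is [7 2 1]. Elementwise product with the kernel and sum: 7·-2 + 2·-2.

-18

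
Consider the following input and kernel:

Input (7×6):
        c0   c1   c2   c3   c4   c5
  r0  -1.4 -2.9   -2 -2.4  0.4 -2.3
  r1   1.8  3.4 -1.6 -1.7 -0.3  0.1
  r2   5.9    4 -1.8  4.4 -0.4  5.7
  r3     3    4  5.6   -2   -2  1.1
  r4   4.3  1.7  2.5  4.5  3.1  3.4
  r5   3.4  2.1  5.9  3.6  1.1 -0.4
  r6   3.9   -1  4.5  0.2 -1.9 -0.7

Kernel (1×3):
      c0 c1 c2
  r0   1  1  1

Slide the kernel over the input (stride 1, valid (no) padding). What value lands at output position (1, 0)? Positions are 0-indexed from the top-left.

The receptive field on the input at this output position is [1.8 3.4 -1.6]. Elementwise product with the kernel and sum: 1.8·1 + 3.4·1 + -1.6·1.

3.6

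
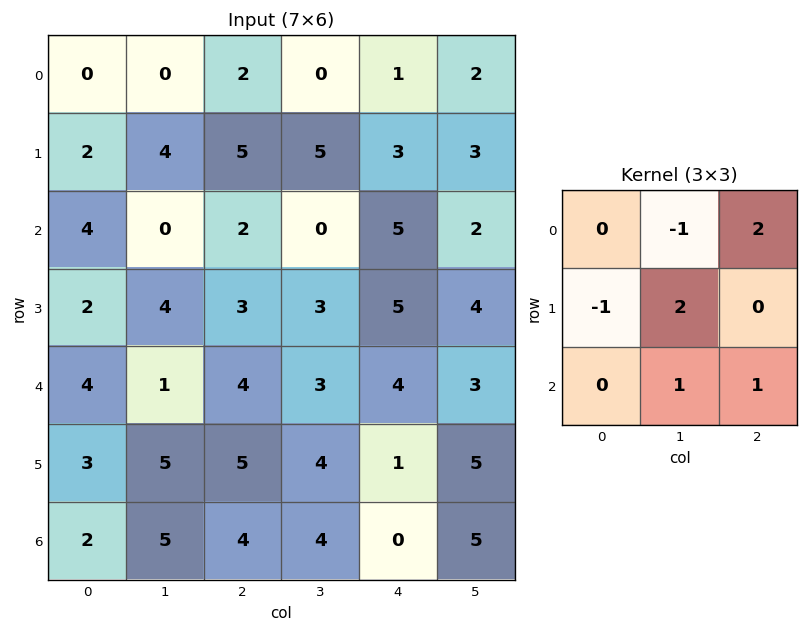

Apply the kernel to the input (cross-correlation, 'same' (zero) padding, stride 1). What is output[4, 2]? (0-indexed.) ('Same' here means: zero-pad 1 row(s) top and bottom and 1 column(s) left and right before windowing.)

The receptive field on the zero-padded input at this output position is [4 3 3 / 1 4 3 / 5 5 4]. Elementwise product with the kernel and sum: 3·-1 + 3·2 + 1·-1 + 4·2 + 5·1 + 4·1.

19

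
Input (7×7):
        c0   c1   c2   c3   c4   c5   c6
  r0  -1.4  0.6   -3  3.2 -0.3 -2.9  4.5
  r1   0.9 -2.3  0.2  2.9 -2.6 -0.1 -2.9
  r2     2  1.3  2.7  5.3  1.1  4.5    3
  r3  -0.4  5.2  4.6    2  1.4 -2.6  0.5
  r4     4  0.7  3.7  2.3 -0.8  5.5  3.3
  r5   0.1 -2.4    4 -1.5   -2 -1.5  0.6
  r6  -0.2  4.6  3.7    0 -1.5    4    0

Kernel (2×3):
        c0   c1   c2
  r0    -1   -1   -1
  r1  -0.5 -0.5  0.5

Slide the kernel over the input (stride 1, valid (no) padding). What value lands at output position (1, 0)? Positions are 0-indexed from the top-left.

0.9

The receptive field on the input at this output position is [0.9 -2.3 0.2 / 2 1.3 2.7]. Elementwise product with the kernel and sum: 0.9·-1 + -2.3·-1 + 0.2·-1 + 2·-0.5 + 1.3·-0.5 + 2.7·0.5.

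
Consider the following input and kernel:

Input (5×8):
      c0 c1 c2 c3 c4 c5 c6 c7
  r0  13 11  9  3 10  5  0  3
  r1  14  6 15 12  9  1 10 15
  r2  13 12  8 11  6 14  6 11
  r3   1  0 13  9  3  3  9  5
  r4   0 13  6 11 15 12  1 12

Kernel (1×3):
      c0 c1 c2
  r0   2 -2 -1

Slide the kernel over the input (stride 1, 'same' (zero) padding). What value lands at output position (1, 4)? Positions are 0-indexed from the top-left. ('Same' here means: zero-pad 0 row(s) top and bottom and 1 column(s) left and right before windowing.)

The receptive field on the zero-padded input at this output position is [12 9 1]. Elementwise product with the kernel and sum: 12·2 + 9·-2 + 1·-1.

5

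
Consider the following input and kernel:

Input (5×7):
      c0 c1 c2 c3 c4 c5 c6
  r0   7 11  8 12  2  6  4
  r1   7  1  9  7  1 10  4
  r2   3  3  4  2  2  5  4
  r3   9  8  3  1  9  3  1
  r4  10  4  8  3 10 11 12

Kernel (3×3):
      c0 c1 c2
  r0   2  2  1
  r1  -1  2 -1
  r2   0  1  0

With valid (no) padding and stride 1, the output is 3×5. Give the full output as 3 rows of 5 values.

33 64 48 21 40
32 33 32 32 33
24 21 7 37 25

Output[0,0]: The receptive field on the input at this output position is [7 11 8 / 7 1 9 / 3 3 4]. Elementwise product with the kernel and sum: 7·2 + 11·2 + 8·1 + 7·-1 + 1·2 + 9·-1 + 3·1.
Output[0,1]: The receptive field on the input at this output position is [11 8 12 / 1 9 7 / 3 4 2]. Elementwise product with the kernel and sum: 11·2 + 8·2 + 12·1 + 1·-1 + 9·2 + 7·-1 + 4·1.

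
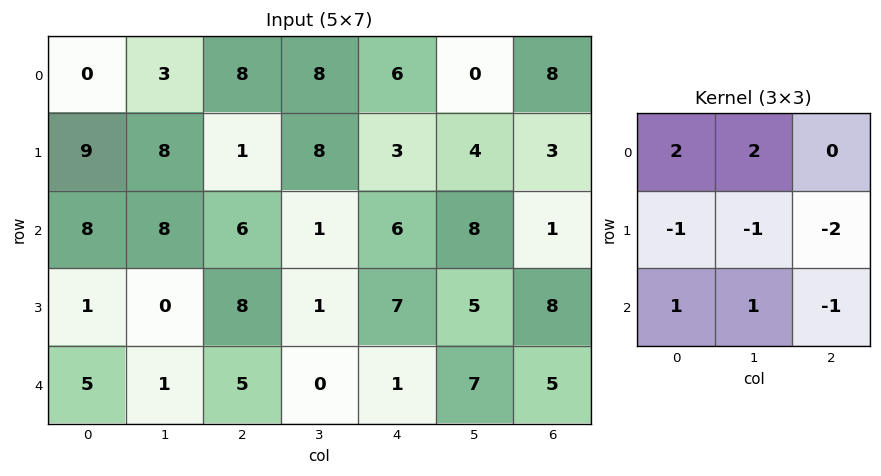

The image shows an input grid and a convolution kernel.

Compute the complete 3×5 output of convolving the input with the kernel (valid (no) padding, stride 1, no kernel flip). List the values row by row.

-3 10 18 8 12
-1 9 1 2 2
16 24 -5 -10 3

Output[0,0]: The receptive field on the input at this output position is [0 3 8 / 9 8 1 / 8 8 6]. Elementwise product with the kernel and sum: 0·2 + 3·2 + 9·-1 + 8·-1 + 1·-2 + 8·1 + 8·1 + 6·-1.
Output[0,1]: The receptive field on the input at this output position is [3 8 8 / 8 1 8 / 8 6 1]. Elementwise product with the kernel and sum: 3·2 + 8·2 + 8·-1 + 1·-1 + 8·-2 + 8·1 + 6·1 + 1·-1.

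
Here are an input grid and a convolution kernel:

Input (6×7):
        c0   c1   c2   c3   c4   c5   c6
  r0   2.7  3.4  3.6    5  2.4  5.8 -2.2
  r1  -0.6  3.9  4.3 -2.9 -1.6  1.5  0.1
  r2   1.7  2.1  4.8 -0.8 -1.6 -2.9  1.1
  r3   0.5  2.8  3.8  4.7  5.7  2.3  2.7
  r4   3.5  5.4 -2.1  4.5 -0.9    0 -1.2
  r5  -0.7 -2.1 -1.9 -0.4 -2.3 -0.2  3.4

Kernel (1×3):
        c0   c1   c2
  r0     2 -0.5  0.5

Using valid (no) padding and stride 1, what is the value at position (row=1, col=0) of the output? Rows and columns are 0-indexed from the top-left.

-1

The receptive field on the input at this output position is [-0.6 3.9 4.3]. Elementwise product with the kernel and sum: -0.6·2 + 3.9·-0.5 + 4.3·0.5.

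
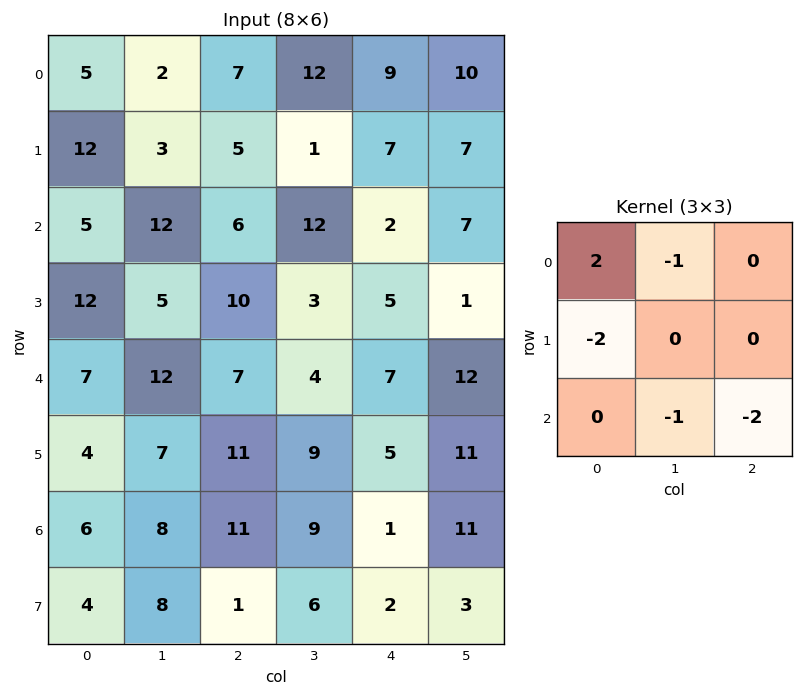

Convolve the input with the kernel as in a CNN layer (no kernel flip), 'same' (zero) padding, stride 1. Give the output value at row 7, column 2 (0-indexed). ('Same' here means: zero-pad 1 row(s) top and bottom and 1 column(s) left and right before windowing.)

The receptive field on the zero-padded input at this output position is [8 11 9 / 8 1 6 / 0 0 0]. Elementwise product with the kernel and sum: 8·2 + 11·-1 + 8·-2 + 0·-1 + 0·-2.

-11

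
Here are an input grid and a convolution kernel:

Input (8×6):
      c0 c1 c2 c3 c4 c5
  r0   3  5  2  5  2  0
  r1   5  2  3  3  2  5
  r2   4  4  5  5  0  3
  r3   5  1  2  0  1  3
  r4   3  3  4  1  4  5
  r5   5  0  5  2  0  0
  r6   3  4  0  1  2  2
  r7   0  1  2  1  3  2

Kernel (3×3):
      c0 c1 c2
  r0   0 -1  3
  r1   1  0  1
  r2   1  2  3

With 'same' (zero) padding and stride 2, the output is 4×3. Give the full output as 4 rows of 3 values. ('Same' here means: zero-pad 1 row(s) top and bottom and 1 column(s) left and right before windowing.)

Output[0,0]: The receptive field on the zero-padded input at this output position is [0 0 0 / 0 3 5 / 0 5 2]. Elementwise product with the kernel and sum: 0·-1 + 0·3 + 0·1 + 5·1 + 0·1 + 5·2 + 2·3.
Output[0,1]: The receptive field on the zero-padded input at this output position is [0 0 0 / 5 2 5 / 2 3 3]. Elementwise product with the kernel and sum: 0·-1 + 0·3 + 5·1 + 5·1 + 2·1 + 3·2 + 3·3.

21 27 27
18 20 32
11 18 16
2 14 16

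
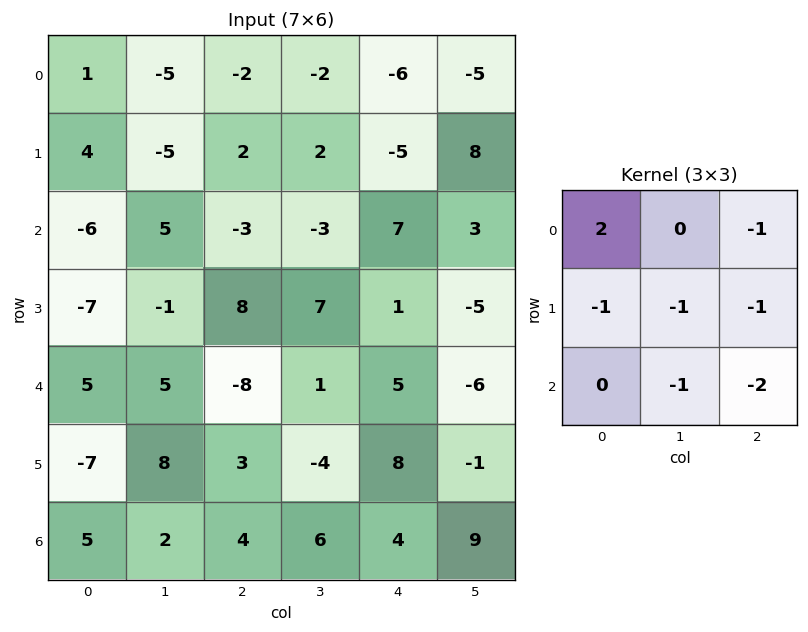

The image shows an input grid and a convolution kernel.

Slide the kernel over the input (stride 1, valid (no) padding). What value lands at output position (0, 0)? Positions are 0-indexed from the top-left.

4

The receptive field on the input at this output position is [1 -5 -2 / 4 -5 2 / -6 5 -3]. Elementwise product with the kernel and sum: 1·2 + -2·-1 + 4·-1 + -5·-1 + 2·-1 + 5·-1 + -3·-2.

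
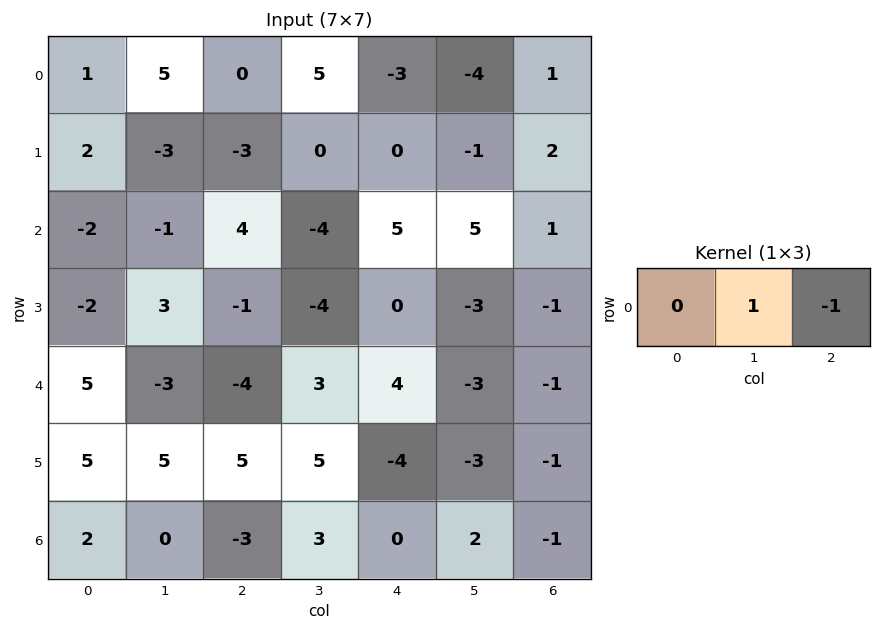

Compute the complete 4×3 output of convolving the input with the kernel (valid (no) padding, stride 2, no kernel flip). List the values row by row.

Output[0,0]: The receptive field on the input at this output position is [1 5 0]. Elementwise product with the kernel and sum: 5·1 + 0·-1.

5 8 -5
-5 -9 4
1 -1 -2
3 3 3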